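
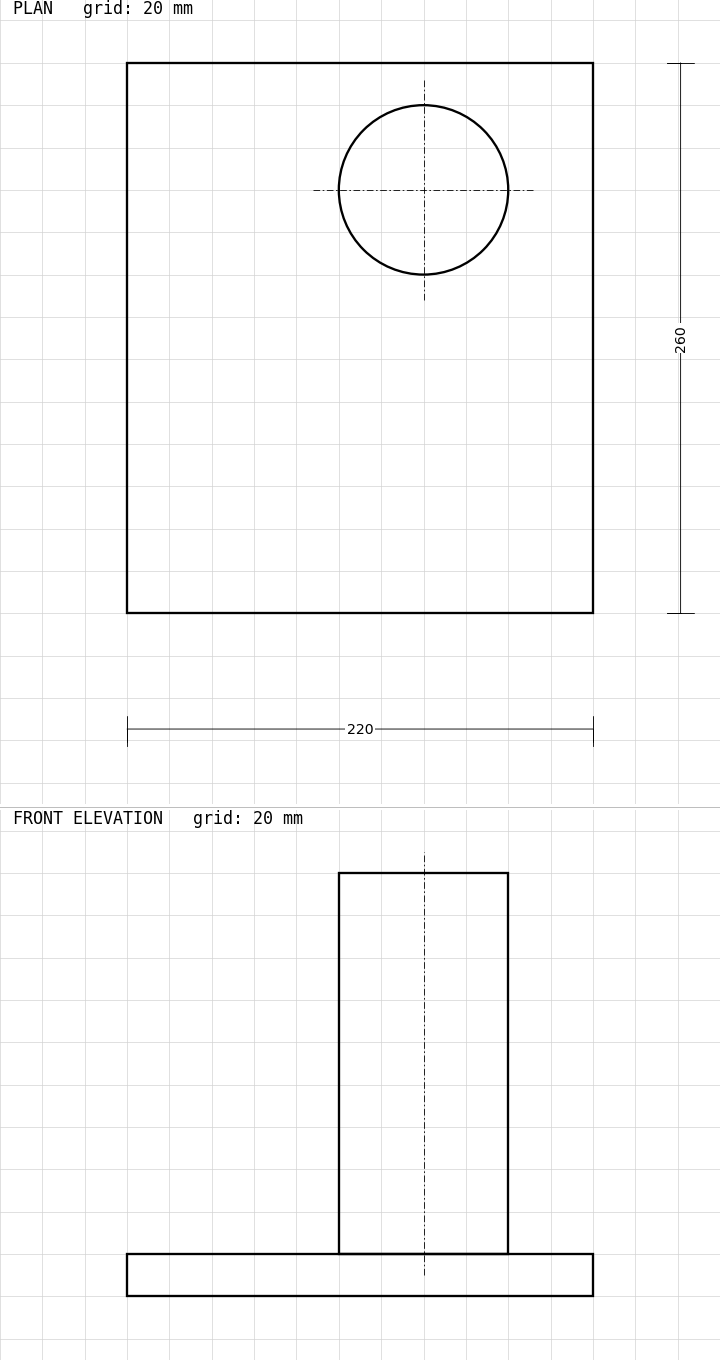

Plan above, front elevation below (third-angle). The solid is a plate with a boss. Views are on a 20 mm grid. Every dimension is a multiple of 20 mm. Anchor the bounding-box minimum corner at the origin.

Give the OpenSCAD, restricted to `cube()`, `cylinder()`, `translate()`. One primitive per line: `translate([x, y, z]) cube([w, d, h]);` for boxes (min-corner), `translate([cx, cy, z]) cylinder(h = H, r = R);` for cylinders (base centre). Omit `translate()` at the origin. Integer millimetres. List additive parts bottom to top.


cube([220, 260, 20]);
translate([140, 200, 20]) cylinder(h = 180, r = 40);


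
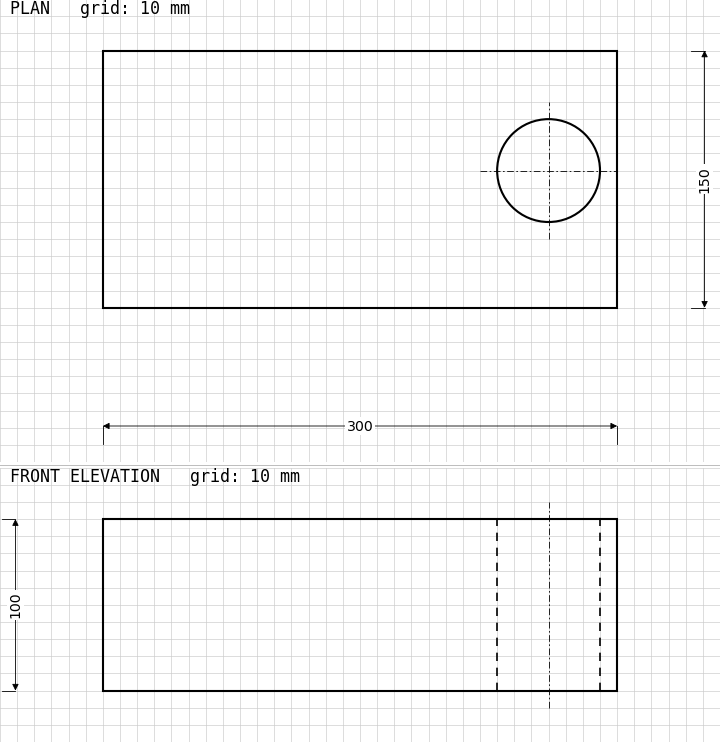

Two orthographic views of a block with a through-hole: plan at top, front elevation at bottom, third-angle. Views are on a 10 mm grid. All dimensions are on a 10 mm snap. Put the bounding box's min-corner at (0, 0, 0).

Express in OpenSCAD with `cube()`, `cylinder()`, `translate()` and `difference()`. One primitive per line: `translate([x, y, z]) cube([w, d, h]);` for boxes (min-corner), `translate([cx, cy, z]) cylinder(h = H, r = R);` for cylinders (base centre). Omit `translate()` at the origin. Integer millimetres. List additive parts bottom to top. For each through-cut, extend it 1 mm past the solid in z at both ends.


difference() {
  cube([300, 150, 100]);
  translate([260, 80, -1]) cylinder(h = 102, r = 30);
}


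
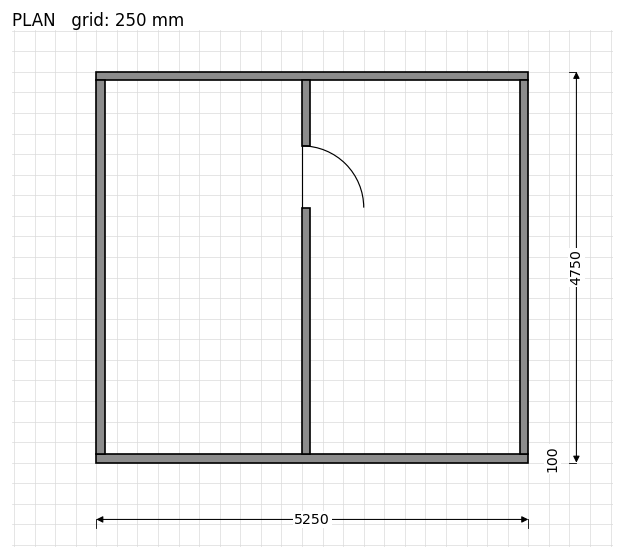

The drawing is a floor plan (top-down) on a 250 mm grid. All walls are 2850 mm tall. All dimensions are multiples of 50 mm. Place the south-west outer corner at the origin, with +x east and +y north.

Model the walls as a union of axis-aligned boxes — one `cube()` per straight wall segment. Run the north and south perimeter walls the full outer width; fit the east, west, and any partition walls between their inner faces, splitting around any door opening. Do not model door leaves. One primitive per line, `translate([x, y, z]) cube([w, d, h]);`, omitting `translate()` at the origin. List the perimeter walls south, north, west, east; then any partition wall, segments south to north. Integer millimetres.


cube([5250, 100, 2850]);
translate([0, 4650, 0]) cube([5250, 100, 2850]);
translate([0, 100, 0]) cube([100, 4550, 2850]);
translate([5150, 100, 0]) cube([100, 4550, 2850]);
translate([2500, 100, 0]) cube([100, 3000, 2850]);
translate([2500, 3850, 0]) cube([100, 800, 2850]);


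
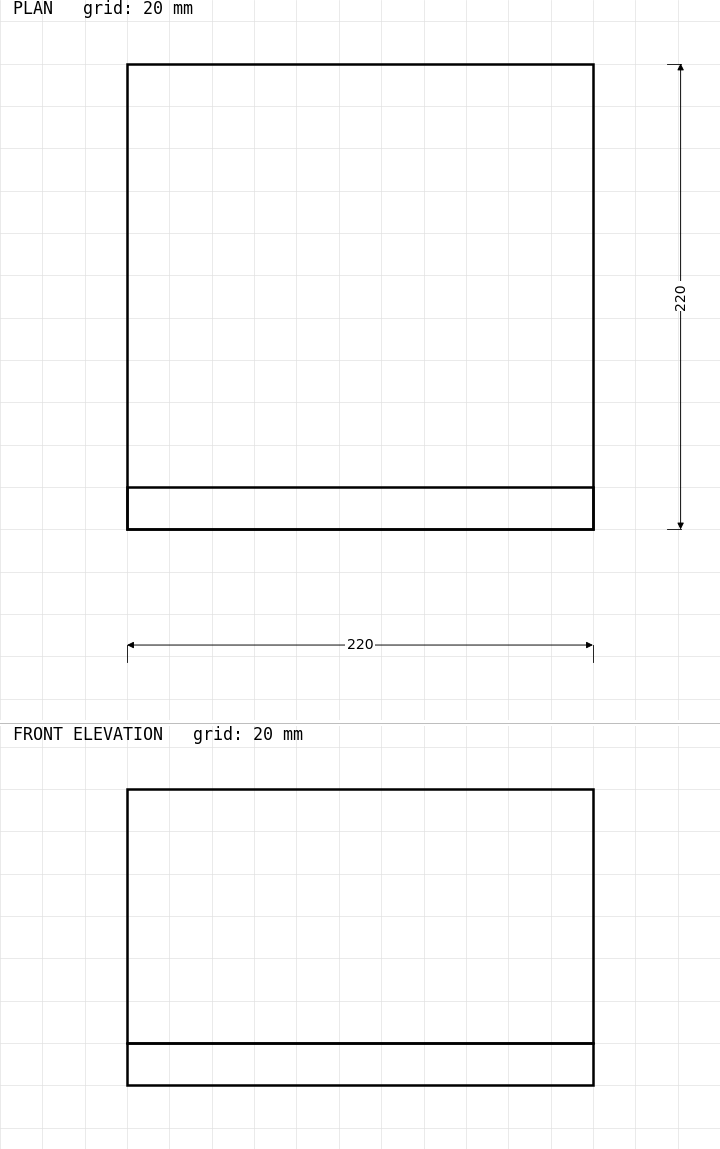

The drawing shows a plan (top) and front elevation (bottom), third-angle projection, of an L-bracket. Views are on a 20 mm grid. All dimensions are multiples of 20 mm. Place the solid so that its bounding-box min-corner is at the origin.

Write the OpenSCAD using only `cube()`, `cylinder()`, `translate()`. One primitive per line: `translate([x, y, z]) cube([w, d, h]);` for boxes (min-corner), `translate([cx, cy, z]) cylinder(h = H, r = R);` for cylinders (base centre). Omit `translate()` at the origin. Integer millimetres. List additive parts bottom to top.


cube([220, 220, 20]);
translate([0, 0, 20]) cube([220, 20, 120]);


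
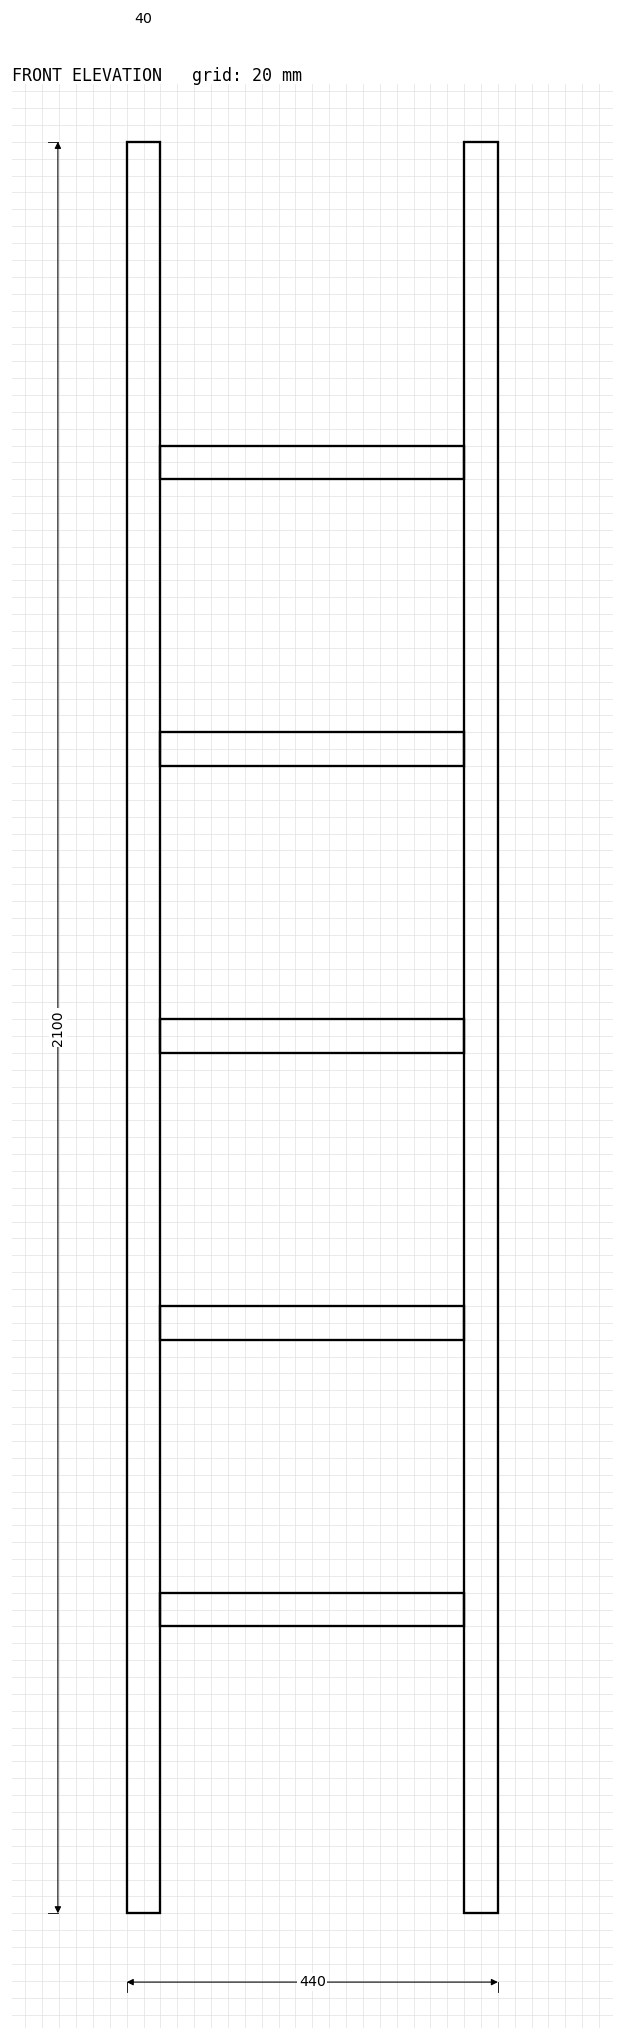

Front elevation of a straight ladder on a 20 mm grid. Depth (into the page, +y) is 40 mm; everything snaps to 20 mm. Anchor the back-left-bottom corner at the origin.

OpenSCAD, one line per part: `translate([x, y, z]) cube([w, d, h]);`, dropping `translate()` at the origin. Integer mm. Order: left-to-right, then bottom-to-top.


cube([40, 40, 2100]);
translate([40, 0, 340]) cube([360, 40, 40]);
translate([40, 0, 680]) cube([360, 40, 40]);
translate([40, 0, 1020]) cube([360, 40, 40]);
translate([40, 0, 1360]) cube([360, 40, 40]);
translate([40, 0, 1700]) cube([360, 40, 40]);
translate([400, 0, 0]) cube([40, 40, 2100]);


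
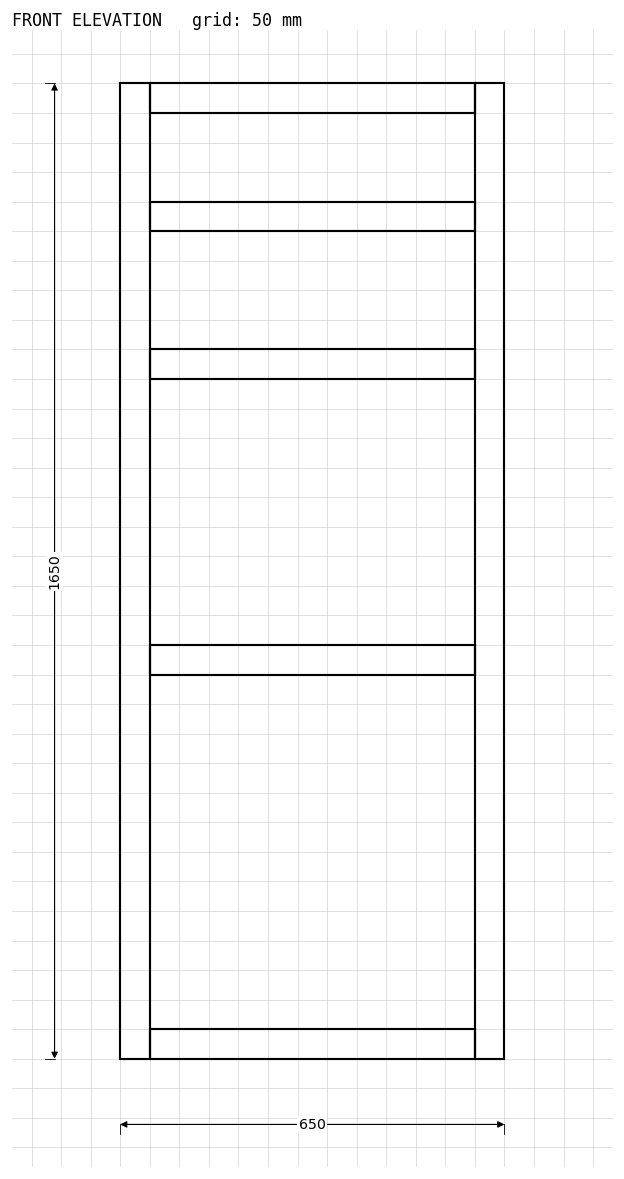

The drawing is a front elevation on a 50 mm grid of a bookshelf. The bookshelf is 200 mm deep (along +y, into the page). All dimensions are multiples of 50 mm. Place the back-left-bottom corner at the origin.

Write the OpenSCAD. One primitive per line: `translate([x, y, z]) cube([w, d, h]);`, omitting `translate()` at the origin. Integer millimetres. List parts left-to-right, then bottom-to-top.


cube([50, 200, 1650]);
translate([50, 0, 0]) cube([550, 200, 50]);
translate([50, 0, 650]) cube([550, 200, 50]);
translate([50, 0, 1150]) cube([550, 200, 50]);
translate([50, 0, 1400]) cube([550, 200, 50]);
translate([50, 0, 1600]) cube([550, 200, 50]);
translate([600, 0, 0]) cube([50, 200, 1650]);


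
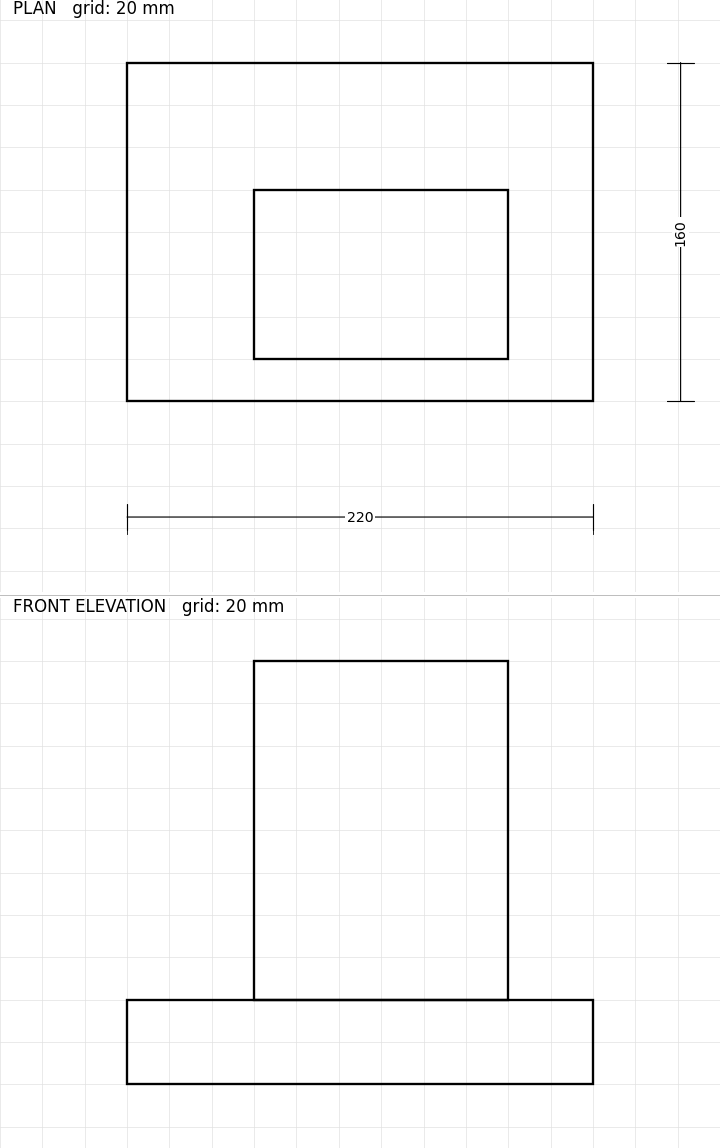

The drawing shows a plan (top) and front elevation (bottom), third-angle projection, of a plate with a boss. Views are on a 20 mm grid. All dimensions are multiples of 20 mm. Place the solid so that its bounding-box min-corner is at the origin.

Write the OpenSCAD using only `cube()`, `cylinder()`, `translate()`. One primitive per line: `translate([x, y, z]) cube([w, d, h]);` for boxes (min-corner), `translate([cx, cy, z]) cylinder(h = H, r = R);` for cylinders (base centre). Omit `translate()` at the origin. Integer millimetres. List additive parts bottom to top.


cube([220, 160, 40]);
translate([60, 20, 40]) cube([120, 80, 160]);


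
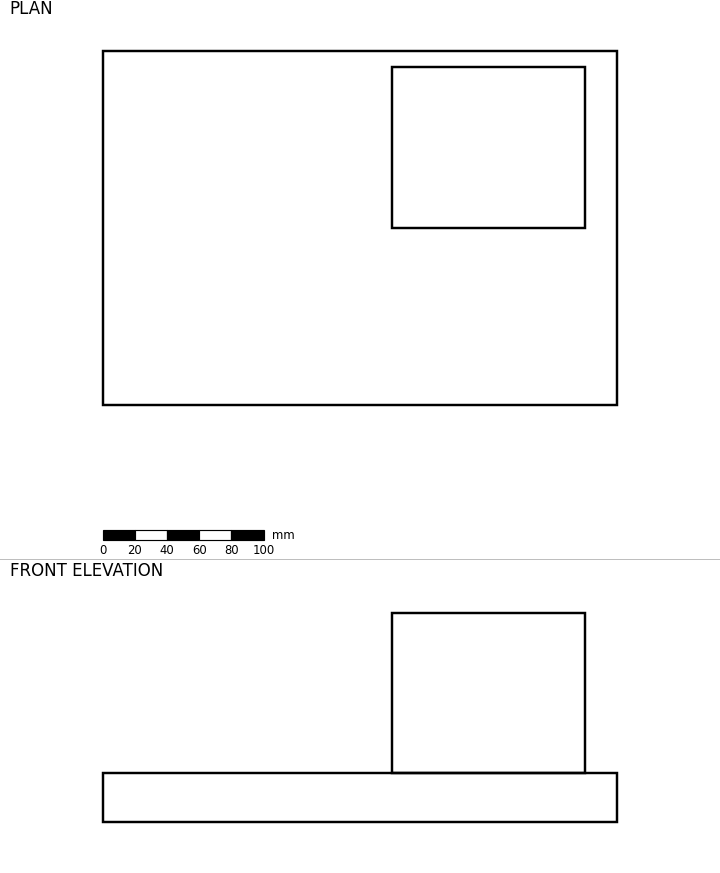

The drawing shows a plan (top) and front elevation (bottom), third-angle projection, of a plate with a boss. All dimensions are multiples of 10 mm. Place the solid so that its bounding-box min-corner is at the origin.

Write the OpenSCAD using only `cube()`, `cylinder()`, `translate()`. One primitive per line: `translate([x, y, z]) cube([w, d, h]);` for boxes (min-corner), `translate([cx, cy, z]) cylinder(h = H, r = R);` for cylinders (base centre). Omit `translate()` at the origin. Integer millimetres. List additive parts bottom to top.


cube([320, 220, 30]);
translate([180, 110, 30]) cube([120, 100, 100]);


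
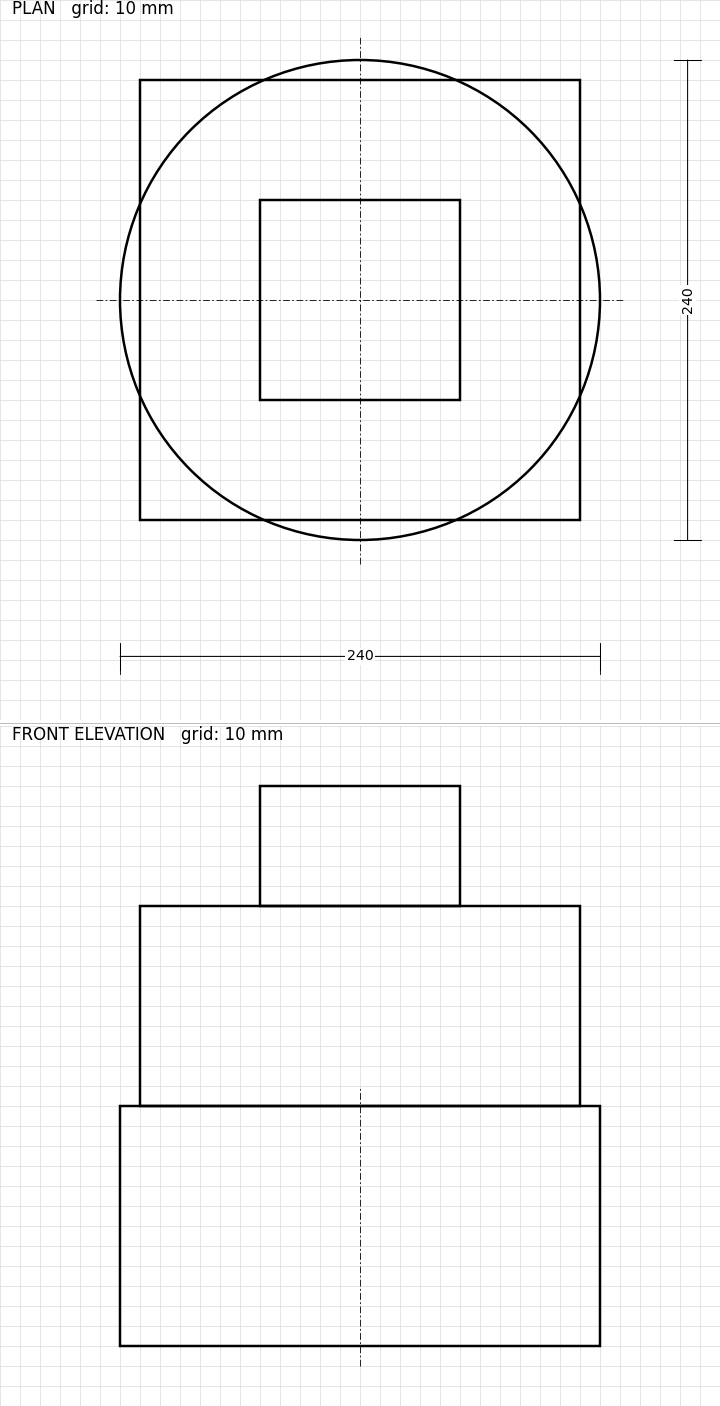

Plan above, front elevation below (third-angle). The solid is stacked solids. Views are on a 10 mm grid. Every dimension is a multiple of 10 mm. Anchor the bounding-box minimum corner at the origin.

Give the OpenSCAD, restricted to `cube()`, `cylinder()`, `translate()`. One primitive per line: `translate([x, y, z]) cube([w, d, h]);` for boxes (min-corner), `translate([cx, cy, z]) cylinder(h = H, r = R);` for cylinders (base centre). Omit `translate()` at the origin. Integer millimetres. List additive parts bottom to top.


translate([120, 120, 0]) cylinder(h = 120, r = 120);
translate([10, 10, 120]) cube([220, 220, 100]);
translate([70, 70, 220]) cube([100, 100, 60]);


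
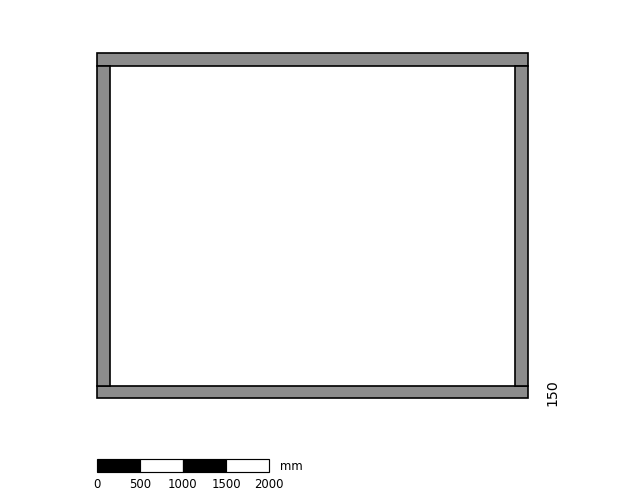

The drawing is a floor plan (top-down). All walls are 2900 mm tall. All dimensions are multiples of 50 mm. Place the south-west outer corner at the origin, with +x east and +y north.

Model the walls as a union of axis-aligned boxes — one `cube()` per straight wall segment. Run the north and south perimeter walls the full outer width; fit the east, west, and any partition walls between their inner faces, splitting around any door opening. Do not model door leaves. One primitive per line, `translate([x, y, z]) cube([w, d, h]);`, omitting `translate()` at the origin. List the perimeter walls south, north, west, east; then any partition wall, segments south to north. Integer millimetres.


cube([5000, 150, 2900]);
translate([0, 3850, 0]) cube([5000, 150, 2900]);
translate([0, 150, 0]) cube([150, 3700, 2900]);
translate([4850, 150, 0]) cube([150, 3700, 2900]);


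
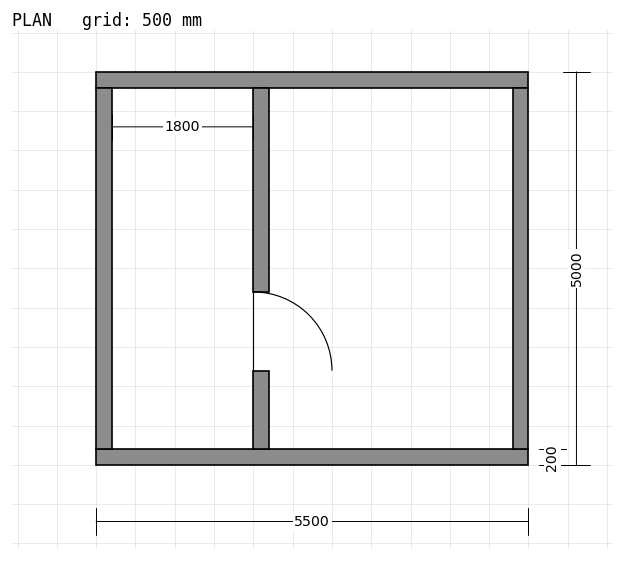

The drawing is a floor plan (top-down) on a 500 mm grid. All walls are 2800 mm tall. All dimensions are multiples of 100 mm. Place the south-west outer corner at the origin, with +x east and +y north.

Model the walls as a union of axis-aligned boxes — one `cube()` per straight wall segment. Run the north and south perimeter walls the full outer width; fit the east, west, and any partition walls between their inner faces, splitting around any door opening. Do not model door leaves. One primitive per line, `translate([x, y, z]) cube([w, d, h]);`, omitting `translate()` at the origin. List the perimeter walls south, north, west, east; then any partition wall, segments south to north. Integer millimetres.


cube([5500, 200, 2800]);
translate([0, 4800, 0]) cube([5500, 200, 2800]);
translate([0, 200, 0]) cube([200, 4600, 2800]);
translate([5300, 200, 0]) cube([200, 4600, 2800]);
translate([2000, 200, 0]) cube([200, 1000, 2800]);
translate([2000, 2200, 0]) cube([200, 2600, 2800]);


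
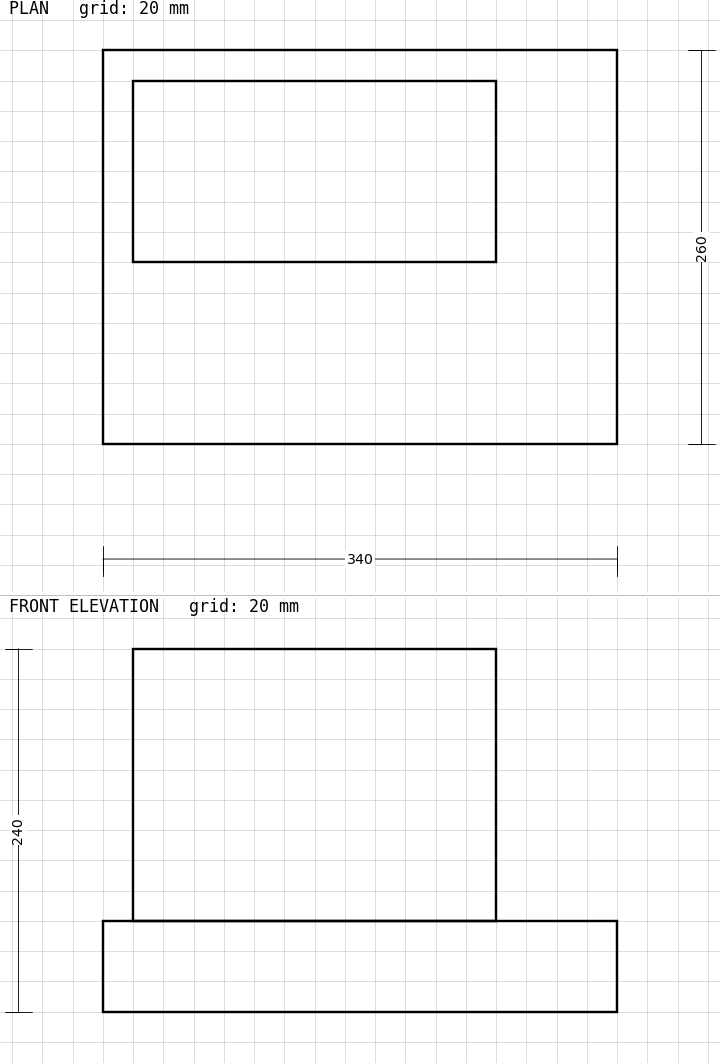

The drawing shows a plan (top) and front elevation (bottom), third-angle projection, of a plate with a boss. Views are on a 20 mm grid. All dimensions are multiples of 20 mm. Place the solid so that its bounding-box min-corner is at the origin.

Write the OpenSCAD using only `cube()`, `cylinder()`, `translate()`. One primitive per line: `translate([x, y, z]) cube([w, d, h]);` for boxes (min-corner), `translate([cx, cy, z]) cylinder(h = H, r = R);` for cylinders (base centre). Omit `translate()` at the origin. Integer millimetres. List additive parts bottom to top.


cube([340, 260, 60]);
translate([20, 120, 60]) cube([240, 120, 180]);


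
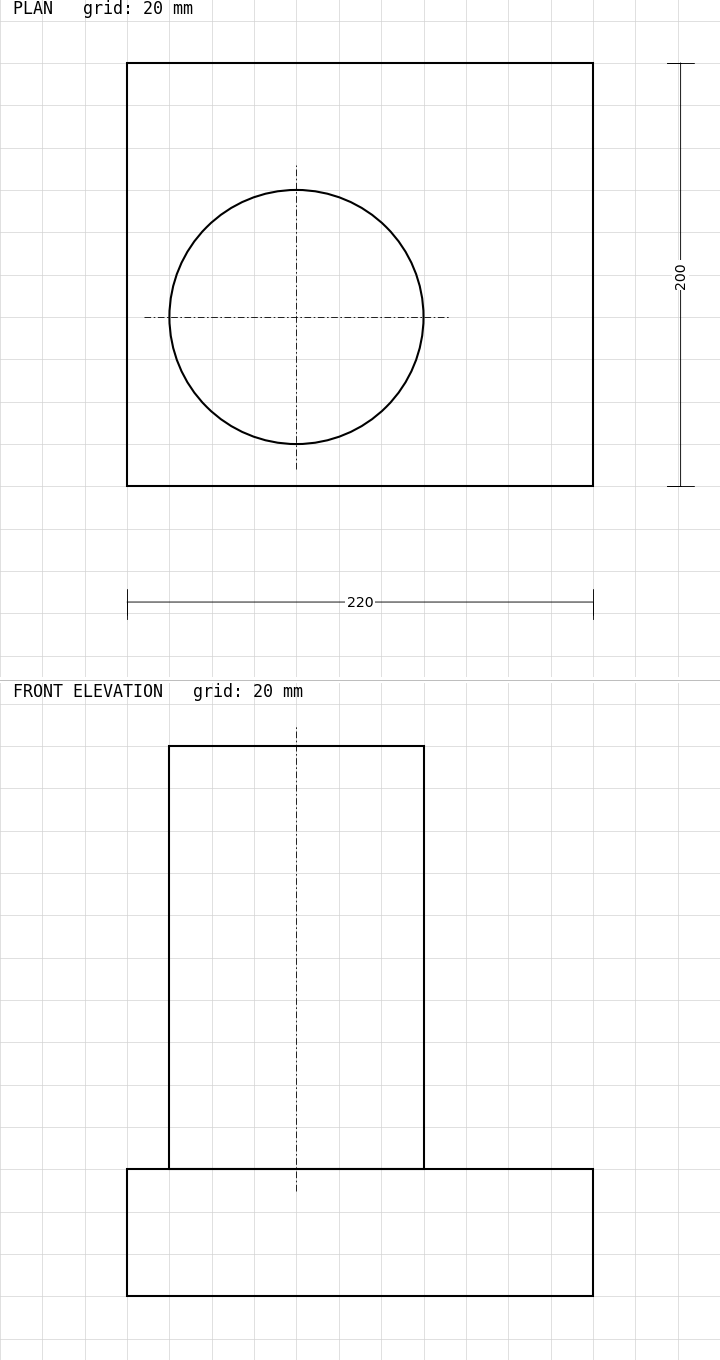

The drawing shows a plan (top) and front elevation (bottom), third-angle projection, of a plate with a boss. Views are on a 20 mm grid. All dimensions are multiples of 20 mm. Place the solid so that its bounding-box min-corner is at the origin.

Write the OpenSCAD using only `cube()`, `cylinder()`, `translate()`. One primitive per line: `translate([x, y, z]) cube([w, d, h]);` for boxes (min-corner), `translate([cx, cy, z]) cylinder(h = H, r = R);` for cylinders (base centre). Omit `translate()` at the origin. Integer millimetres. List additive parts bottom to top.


cube([220, 200, 60]);
translate([80, 80, 60]) cylinder(h = 200, r = 60);


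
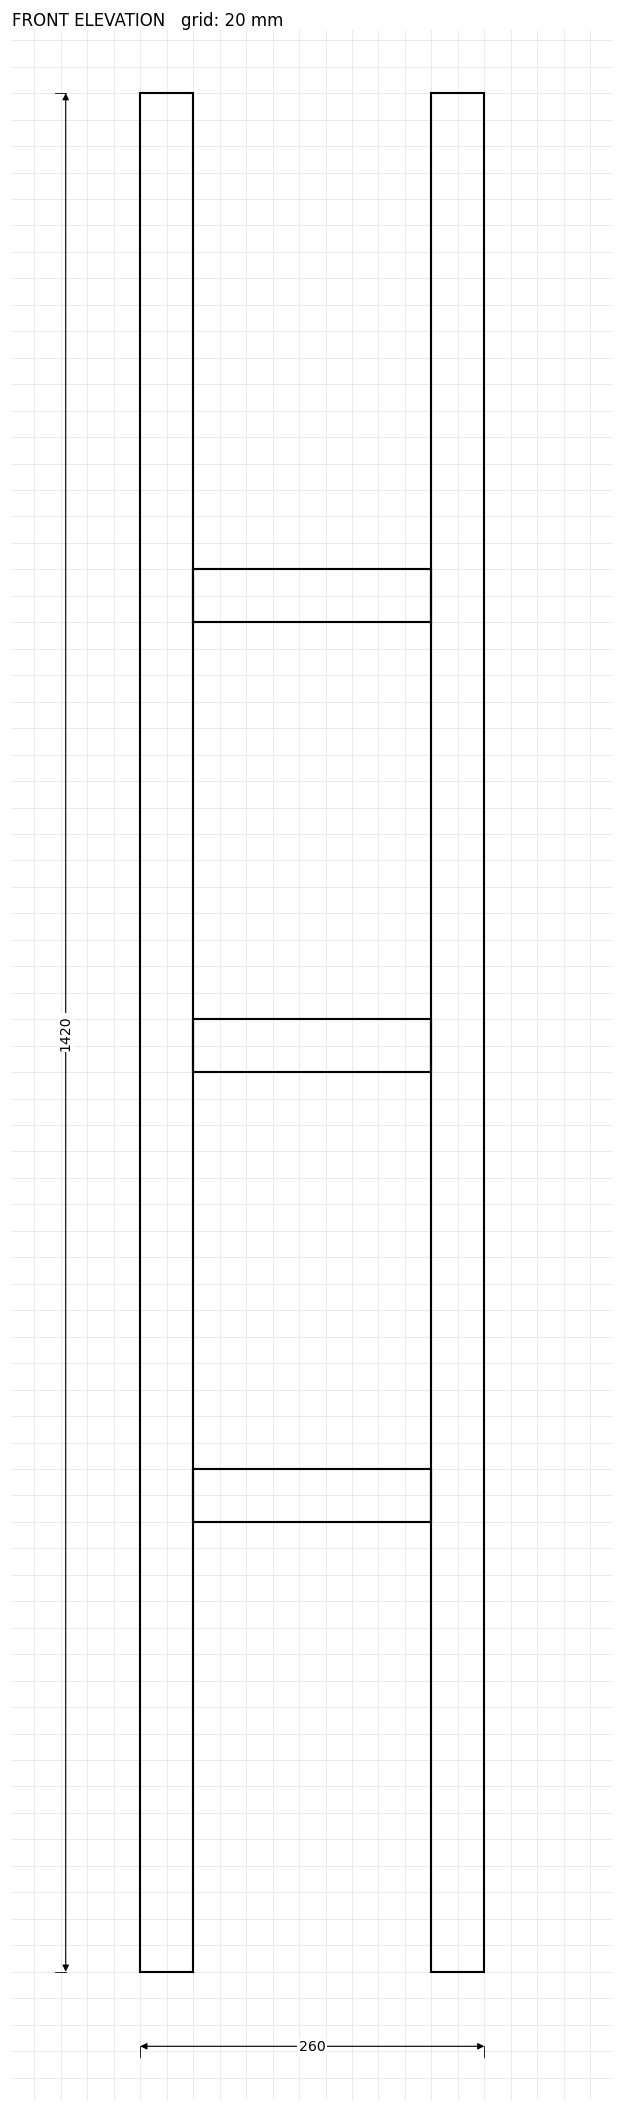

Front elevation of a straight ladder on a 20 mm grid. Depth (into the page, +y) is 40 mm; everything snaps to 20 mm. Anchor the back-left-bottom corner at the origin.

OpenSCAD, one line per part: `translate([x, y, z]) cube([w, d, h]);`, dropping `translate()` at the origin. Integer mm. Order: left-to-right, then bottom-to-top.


cube([40, 40, 1420]);
translate([40, 0, 340]) cube([180, 40, 40]);
translate([40, 0, 680]) cube([180, 40, 40]);
translate([40, 0, 1020]) cube([180, 40, 40]);
translate([220, 0, 0]) cube([40, 40, 1420]);


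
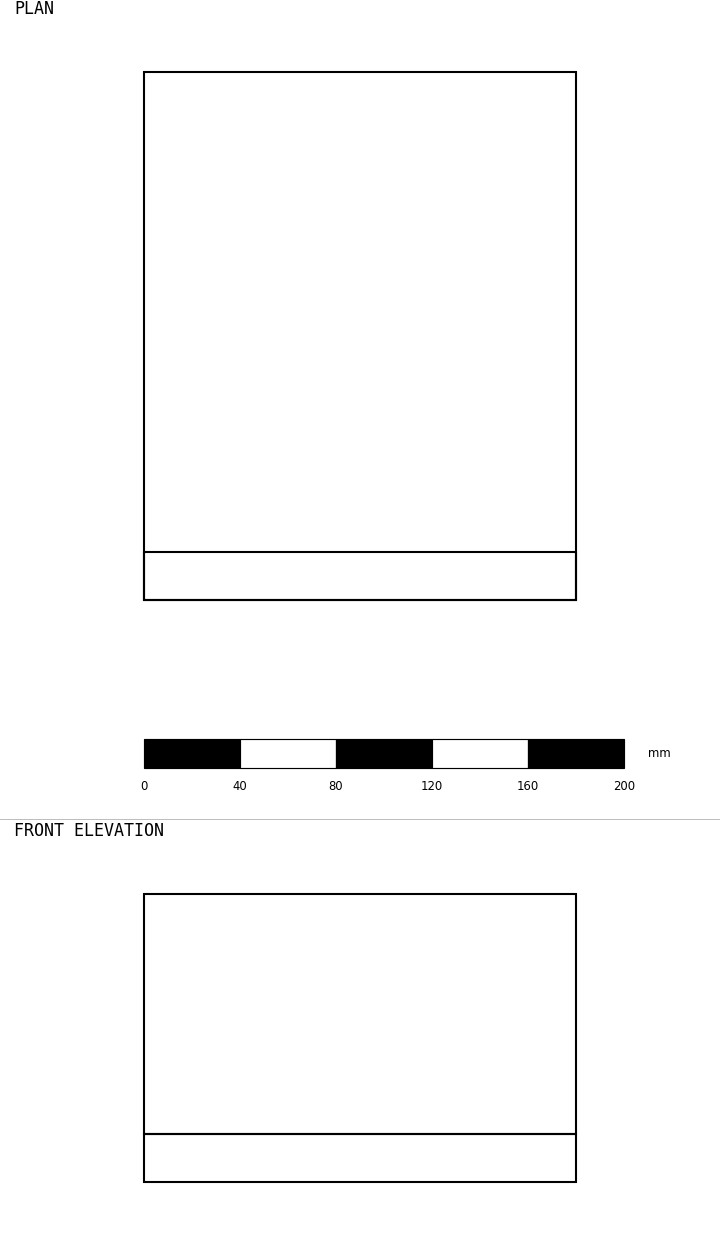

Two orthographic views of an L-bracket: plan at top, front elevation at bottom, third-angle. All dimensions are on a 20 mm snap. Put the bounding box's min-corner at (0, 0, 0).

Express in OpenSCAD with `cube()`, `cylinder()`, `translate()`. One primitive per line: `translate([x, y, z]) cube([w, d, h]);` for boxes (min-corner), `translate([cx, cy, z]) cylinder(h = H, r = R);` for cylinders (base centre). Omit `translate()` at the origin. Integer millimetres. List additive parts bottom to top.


cube([180, 220, 20]);
translate([0, 0, 20]) cube([180, 20, 100]);


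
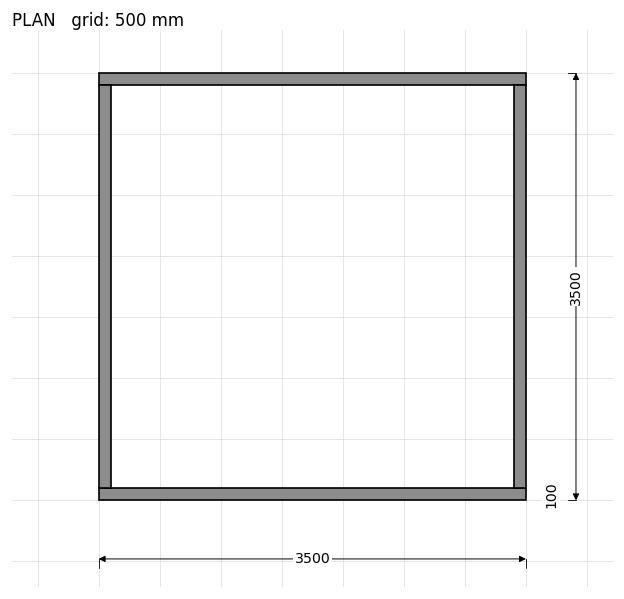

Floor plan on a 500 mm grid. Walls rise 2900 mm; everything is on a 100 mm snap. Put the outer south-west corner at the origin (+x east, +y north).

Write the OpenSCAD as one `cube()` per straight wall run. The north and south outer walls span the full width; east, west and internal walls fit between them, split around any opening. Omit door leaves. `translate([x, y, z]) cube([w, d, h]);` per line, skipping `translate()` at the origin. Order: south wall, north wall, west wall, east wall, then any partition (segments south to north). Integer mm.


cube([3500, 100, 2900]);
translate([0, 3400, 0]) cube([3500, 100, 2900]);
translate([0, 100, 0]) cube([100, 3300, 2900]);
translate([3400, 100, 0]) cube([100, 3300, 2900]);


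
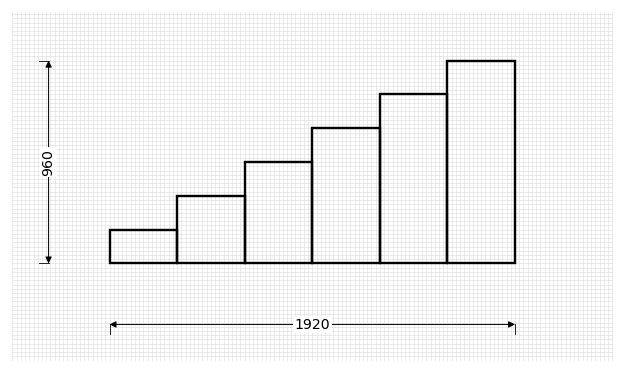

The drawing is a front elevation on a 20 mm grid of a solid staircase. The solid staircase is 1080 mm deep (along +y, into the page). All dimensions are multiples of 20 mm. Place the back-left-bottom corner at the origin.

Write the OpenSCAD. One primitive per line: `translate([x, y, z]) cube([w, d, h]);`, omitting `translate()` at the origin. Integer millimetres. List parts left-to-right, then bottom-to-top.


cube([320, 1080, 160]);
translate([320, 0, 0]) cube([320, 1080, 320]);
translate([640, 0, 0]) cube([320, 1080, 480]);
translate([960, 0, 0]) cube([320, 1080, 640]);
translate([1280, 0, 0]) cube([320, 1080, 800]);
translate([1600, 0, 0]) cube([320, 1080, 960]);


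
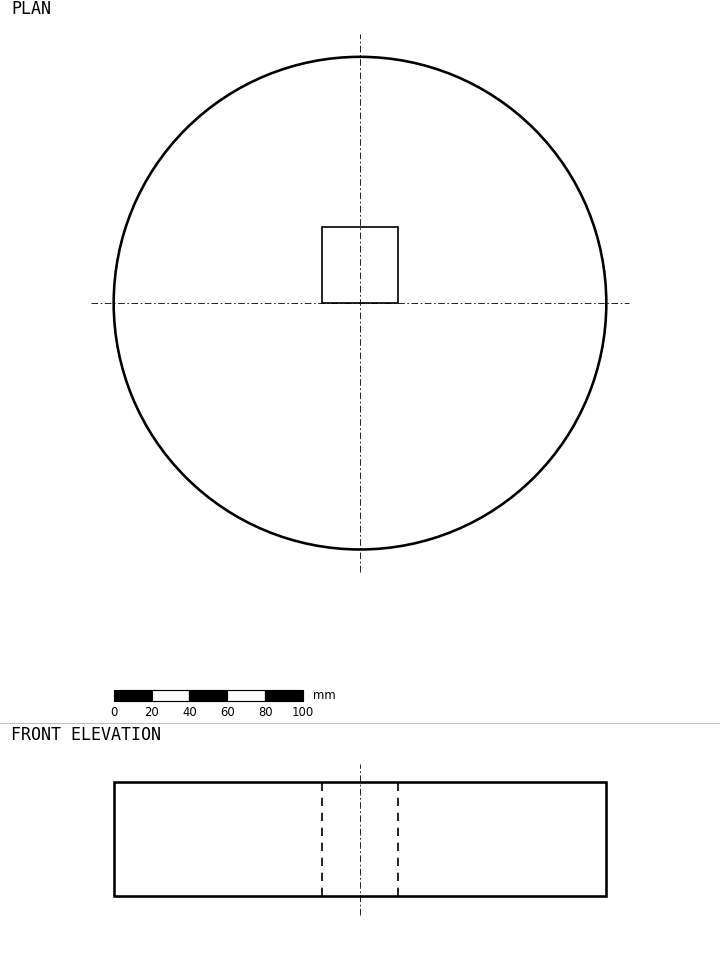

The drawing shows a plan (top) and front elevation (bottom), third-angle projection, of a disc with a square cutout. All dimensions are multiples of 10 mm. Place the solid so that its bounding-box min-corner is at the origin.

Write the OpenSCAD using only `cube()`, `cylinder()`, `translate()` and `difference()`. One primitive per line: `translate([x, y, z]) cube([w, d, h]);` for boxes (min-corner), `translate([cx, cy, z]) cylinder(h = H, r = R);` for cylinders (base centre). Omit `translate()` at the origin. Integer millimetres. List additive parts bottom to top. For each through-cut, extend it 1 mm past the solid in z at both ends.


difference() {
  translate([130, 130, 0]) cylinder(h = 60, r = 130);
  translate([110, 130, -1]) cube([40, 40, 62]);
}


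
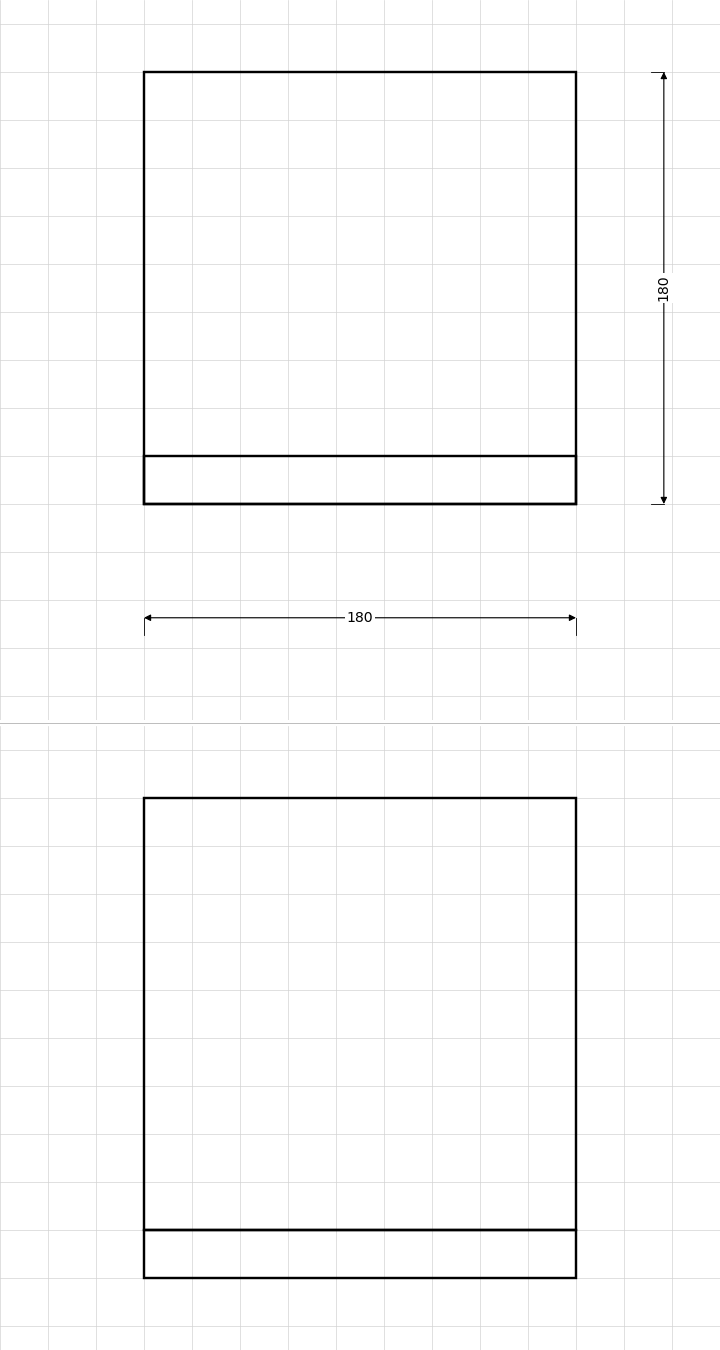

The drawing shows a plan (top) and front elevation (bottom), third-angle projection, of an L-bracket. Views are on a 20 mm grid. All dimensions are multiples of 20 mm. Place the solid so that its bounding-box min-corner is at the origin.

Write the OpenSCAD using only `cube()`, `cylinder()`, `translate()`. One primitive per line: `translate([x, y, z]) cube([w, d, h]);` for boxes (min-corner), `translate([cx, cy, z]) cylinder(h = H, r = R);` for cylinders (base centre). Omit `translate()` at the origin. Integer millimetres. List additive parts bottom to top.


cube([180, 180, 20]);
translate([0, 0, 20]) cube([180, 20, 180]);


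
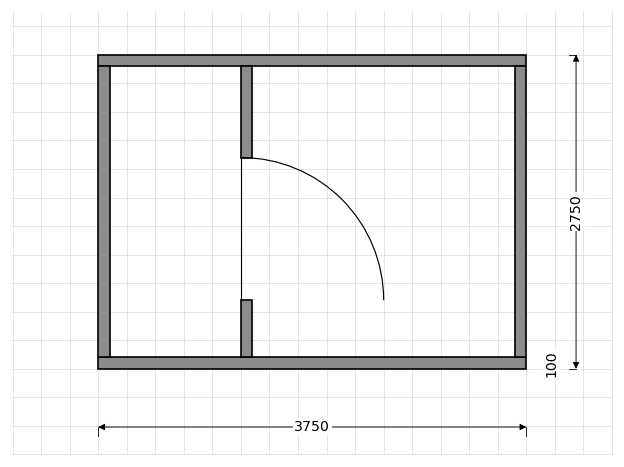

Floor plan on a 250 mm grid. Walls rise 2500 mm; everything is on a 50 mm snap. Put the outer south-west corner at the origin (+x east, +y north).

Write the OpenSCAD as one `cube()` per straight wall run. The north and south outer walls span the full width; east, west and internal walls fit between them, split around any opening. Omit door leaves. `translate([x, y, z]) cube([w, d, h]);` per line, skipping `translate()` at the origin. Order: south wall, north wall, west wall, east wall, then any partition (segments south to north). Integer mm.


cube([3750, 100, 2500]);
translate([0, 2650, 0]) cube([3750, 100, 2500]);
translate([0, 100, 0]) cube([100, 2550, 2500]);
translate([3650, 100, 0]) cube([100, 2550, 2500]);
translate([1250, 100, 0]) cube([100, 500, 2500]);
translate([1250, 1850, 0]) cube([100, 800, 2500]);


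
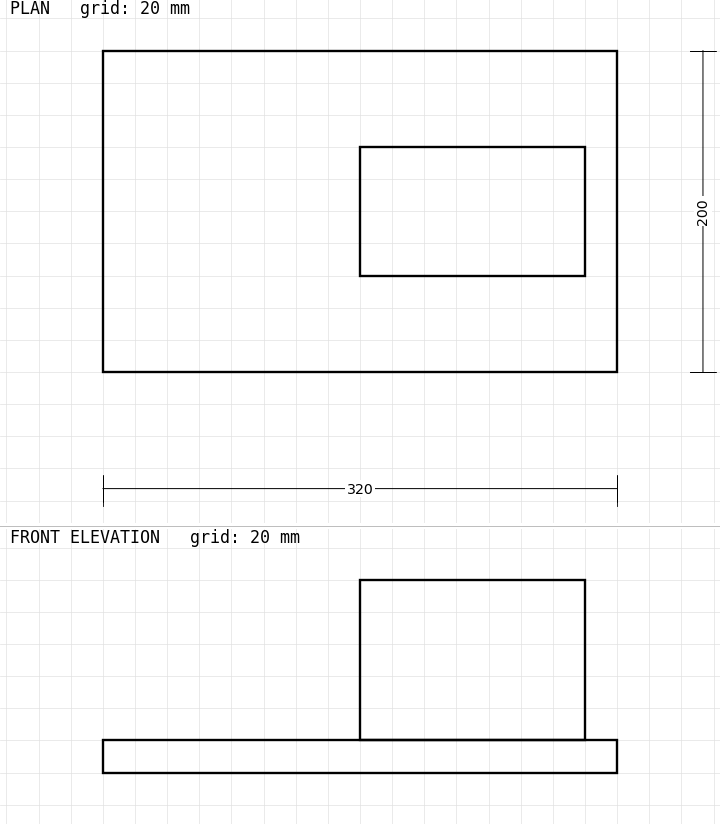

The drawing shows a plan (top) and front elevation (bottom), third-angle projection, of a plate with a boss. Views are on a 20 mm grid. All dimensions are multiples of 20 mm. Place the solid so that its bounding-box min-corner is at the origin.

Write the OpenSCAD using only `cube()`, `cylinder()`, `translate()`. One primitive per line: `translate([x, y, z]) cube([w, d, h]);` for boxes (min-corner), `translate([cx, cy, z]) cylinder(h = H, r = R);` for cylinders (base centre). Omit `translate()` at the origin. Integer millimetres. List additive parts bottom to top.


cube([320, 200, 20]);
translate([160, 60, 20]) cube([140, 80, 100]);


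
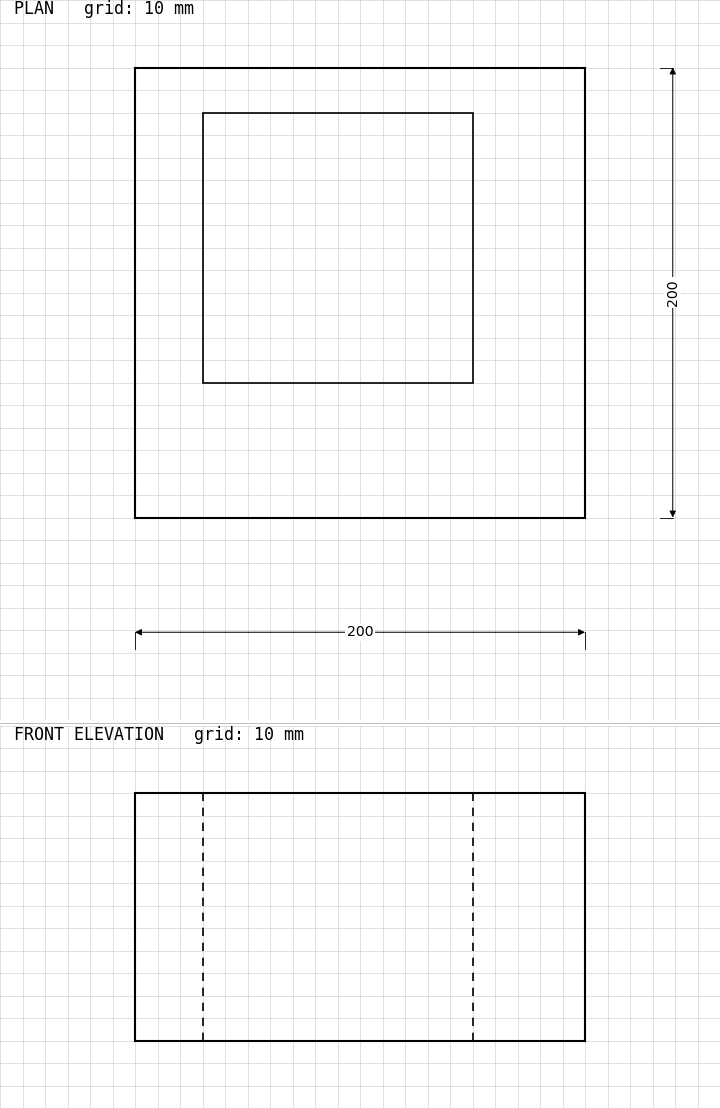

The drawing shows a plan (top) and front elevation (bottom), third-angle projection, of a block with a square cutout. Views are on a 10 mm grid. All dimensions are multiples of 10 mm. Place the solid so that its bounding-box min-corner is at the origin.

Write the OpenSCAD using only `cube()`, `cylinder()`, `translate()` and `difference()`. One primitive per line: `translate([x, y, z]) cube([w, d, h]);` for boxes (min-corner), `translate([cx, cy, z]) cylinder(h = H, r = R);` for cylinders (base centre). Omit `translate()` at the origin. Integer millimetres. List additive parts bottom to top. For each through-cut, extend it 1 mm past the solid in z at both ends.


difference() {
  cube([200, 200, 110]);
  translate([30, 60, -1]) cube([120, 120, 112]);
}


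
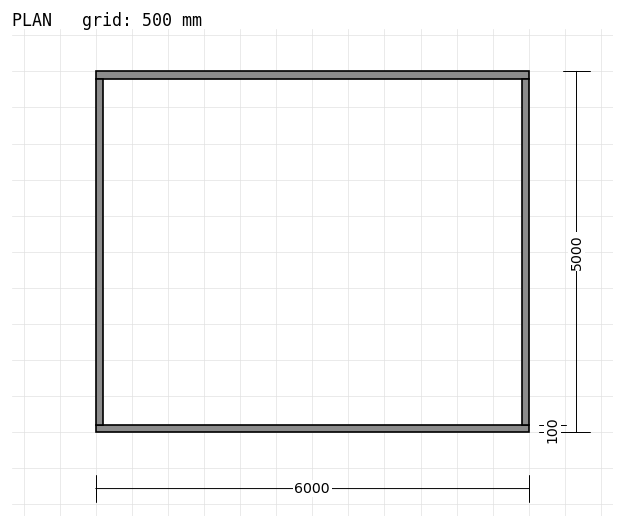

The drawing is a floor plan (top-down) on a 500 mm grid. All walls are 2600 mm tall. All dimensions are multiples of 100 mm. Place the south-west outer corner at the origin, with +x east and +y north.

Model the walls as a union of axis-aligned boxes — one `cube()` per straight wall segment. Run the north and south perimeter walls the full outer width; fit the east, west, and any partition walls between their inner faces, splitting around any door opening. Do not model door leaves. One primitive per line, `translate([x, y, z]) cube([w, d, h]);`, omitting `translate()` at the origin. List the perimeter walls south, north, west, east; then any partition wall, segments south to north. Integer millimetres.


cube([6000, 100, 2600]);
translate([0, 4900, 0]) cube([6000, 100, 2600]);
translate([0, 100, 0]) cube([100, 4800, 2600]);
translate([5900, 100, 0]) cube([100, 4800, 2600]);


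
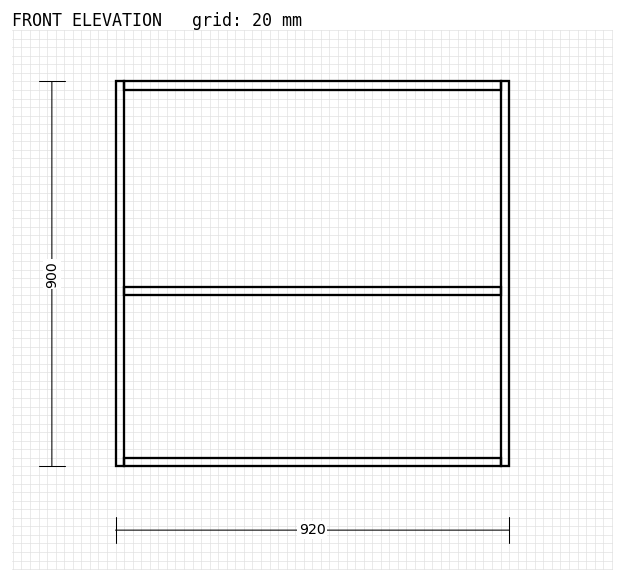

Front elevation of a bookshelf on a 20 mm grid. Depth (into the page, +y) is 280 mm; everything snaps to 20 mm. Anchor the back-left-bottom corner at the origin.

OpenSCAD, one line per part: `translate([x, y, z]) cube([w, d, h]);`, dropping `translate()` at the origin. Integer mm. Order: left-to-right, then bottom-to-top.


cube([20, 280, 900]);
translate([20, 0, 0]) cube([880, 280, 20]);
translate([20, 0, 400]) cube([880, 280, 20]);
translate([20, 0, 880]) cube([880, 280, 20]);
translate([900, 0, 0]) cube([20, 280, 900]);


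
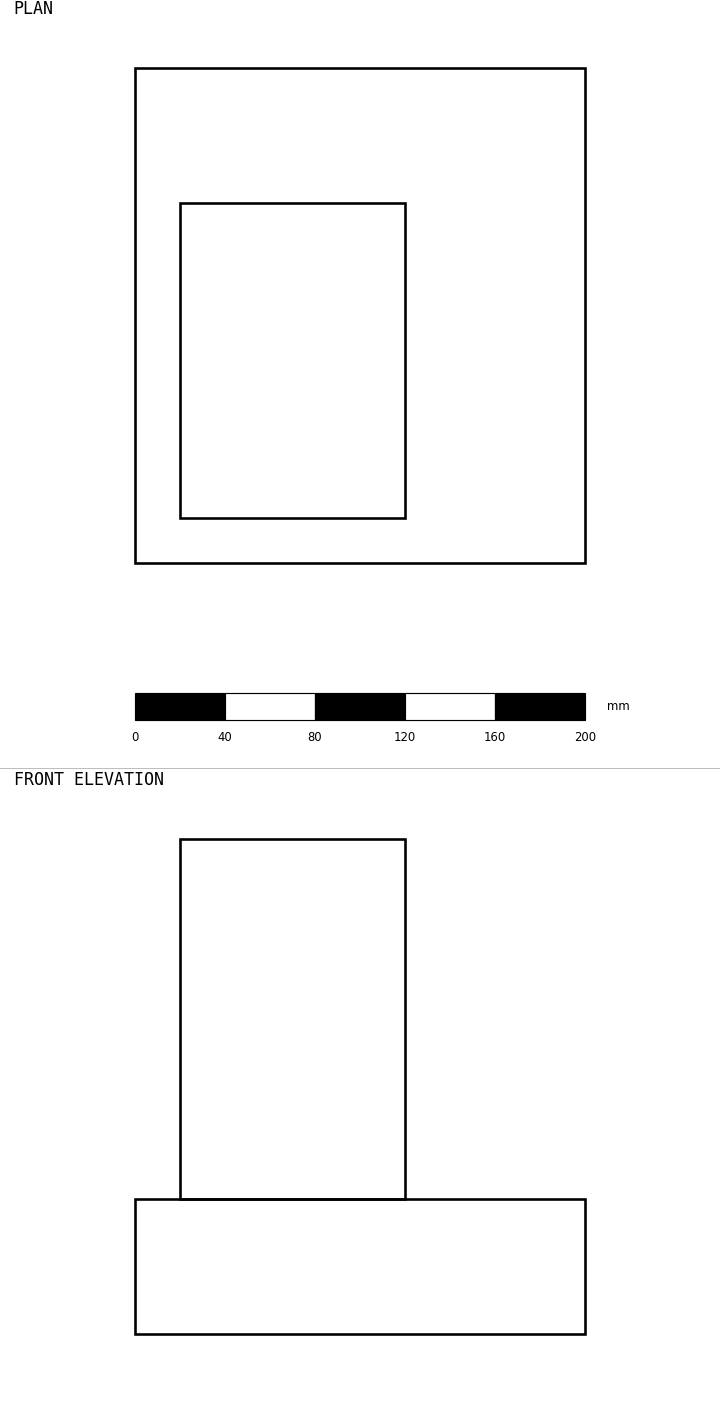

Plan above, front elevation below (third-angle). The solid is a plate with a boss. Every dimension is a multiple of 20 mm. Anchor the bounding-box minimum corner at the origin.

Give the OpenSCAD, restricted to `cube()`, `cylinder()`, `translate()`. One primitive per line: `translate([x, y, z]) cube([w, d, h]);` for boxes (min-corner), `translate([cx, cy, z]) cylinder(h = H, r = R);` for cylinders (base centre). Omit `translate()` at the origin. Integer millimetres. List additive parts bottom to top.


cube([200, 220, 60]);
translate([20, 20, 60]) cube([100, 140, 160]);


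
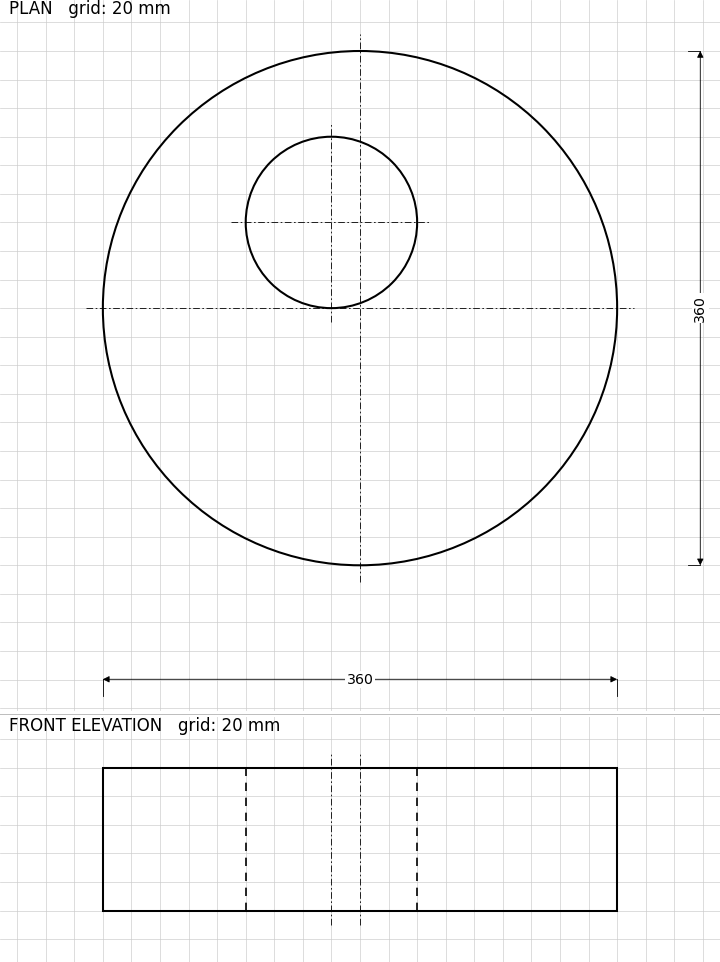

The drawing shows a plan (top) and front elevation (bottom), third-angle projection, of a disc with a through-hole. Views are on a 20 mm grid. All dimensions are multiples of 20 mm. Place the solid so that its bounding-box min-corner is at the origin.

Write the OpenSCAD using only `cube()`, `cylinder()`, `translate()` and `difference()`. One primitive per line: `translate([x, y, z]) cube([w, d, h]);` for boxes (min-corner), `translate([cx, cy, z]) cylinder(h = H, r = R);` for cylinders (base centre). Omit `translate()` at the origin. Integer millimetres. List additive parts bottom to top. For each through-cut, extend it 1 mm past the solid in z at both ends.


difference() {
  translate([180, 180, 0]) cylinder(h = 100, r = 180);
  translate([160, 240, -1]) cylinder(h = 102, r = 60);
}


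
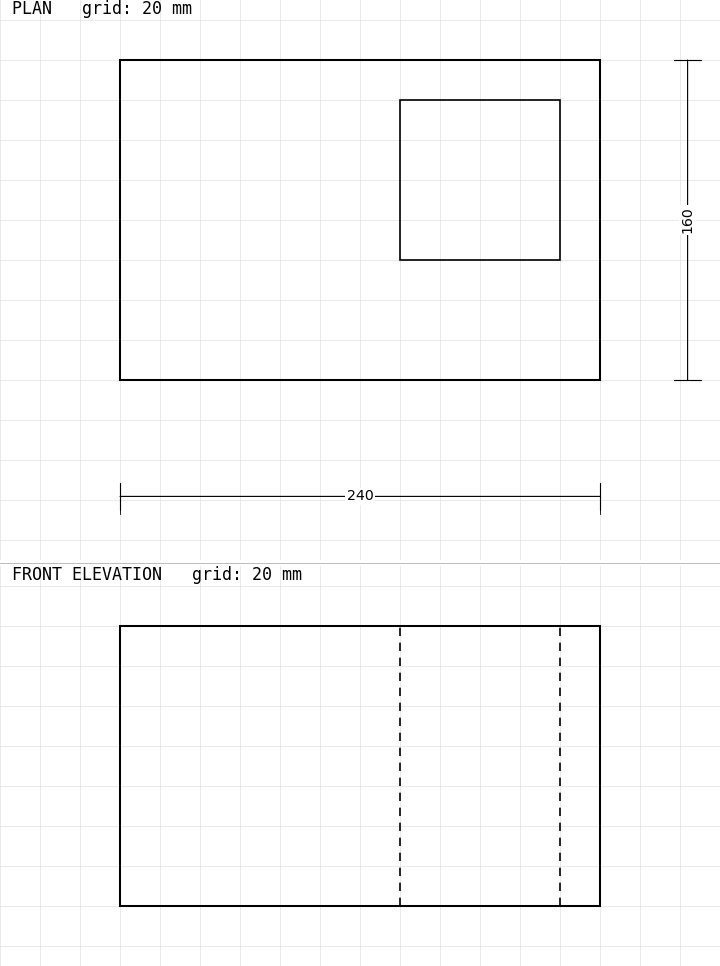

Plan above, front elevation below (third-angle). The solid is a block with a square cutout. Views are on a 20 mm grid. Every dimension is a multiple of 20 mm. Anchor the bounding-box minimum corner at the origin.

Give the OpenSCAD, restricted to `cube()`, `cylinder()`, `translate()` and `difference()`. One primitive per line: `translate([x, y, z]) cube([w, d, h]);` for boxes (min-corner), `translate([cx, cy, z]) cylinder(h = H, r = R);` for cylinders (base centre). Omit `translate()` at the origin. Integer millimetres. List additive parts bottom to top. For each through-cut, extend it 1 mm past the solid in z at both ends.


difference() {
  cube([240, 160, 140]);
  translate([140, 60, -1]) cube([80, 80, 142]);
}


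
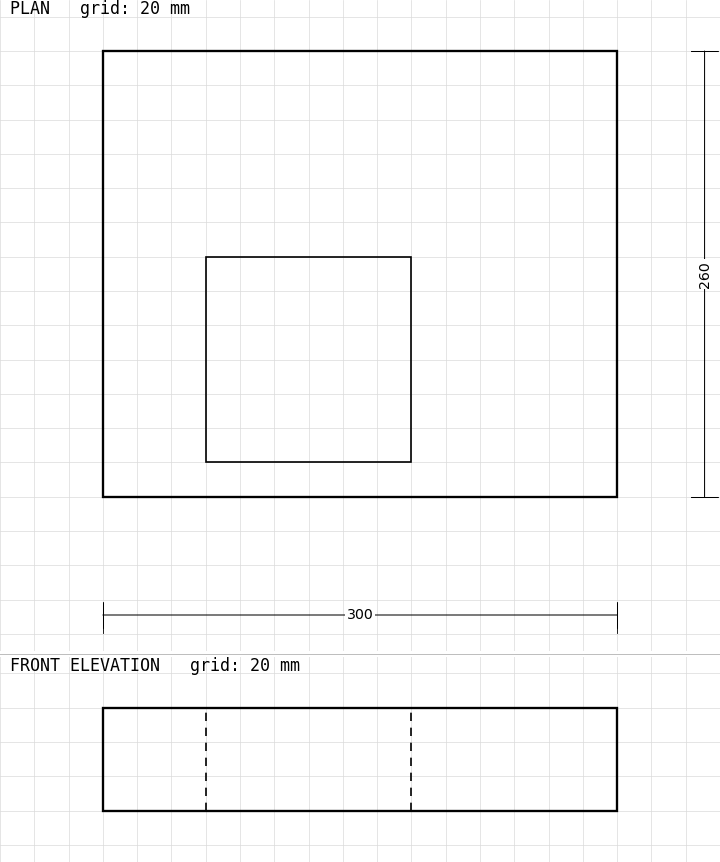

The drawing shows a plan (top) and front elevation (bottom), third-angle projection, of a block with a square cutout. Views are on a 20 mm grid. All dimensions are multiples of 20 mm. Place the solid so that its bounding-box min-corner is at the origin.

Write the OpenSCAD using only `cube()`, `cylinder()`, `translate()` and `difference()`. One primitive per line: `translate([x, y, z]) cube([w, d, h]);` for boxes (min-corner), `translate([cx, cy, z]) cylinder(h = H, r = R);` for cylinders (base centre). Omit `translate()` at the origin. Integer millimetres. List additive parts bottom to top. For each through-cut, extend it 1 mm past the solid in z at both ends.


difference() {
  cube([300, 260, 60]);
  translate([60, 20, -1]) cube([120, 120, 62]);
}


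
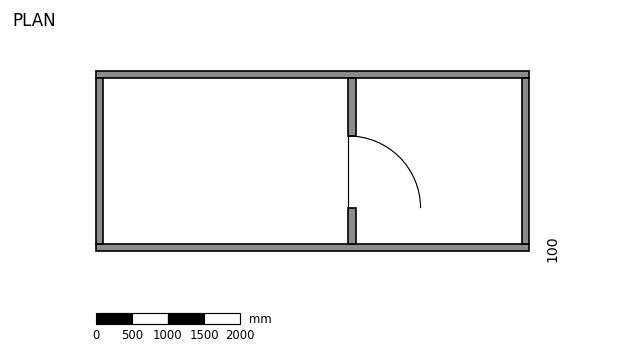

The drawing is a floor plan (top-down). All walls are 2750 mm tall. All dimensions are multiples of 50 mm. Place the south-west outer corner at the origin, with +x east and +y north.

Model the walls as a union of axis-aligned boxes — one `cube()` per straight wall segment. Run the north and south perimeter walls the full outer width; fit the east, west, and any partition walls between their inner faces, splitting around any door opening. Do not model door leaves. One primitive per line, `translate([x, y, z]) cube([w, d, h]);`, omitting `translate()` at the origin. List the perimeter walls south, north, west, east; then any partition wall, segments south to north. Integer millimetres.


cube([6000, 100, 2750]);
translate([0, 2400, 0]) cube([6000, 100, 2750]);
translate([0, 100, 0]) cube([100, 2300, 2750]);
translate([5900, 100, 0]) cube([100, 2300, 2750]);
translate([3500, 100, 0]) cube([100, 500, 2750]);
translate([3500, 1600, 0]) cube([100, 800, 2750]);


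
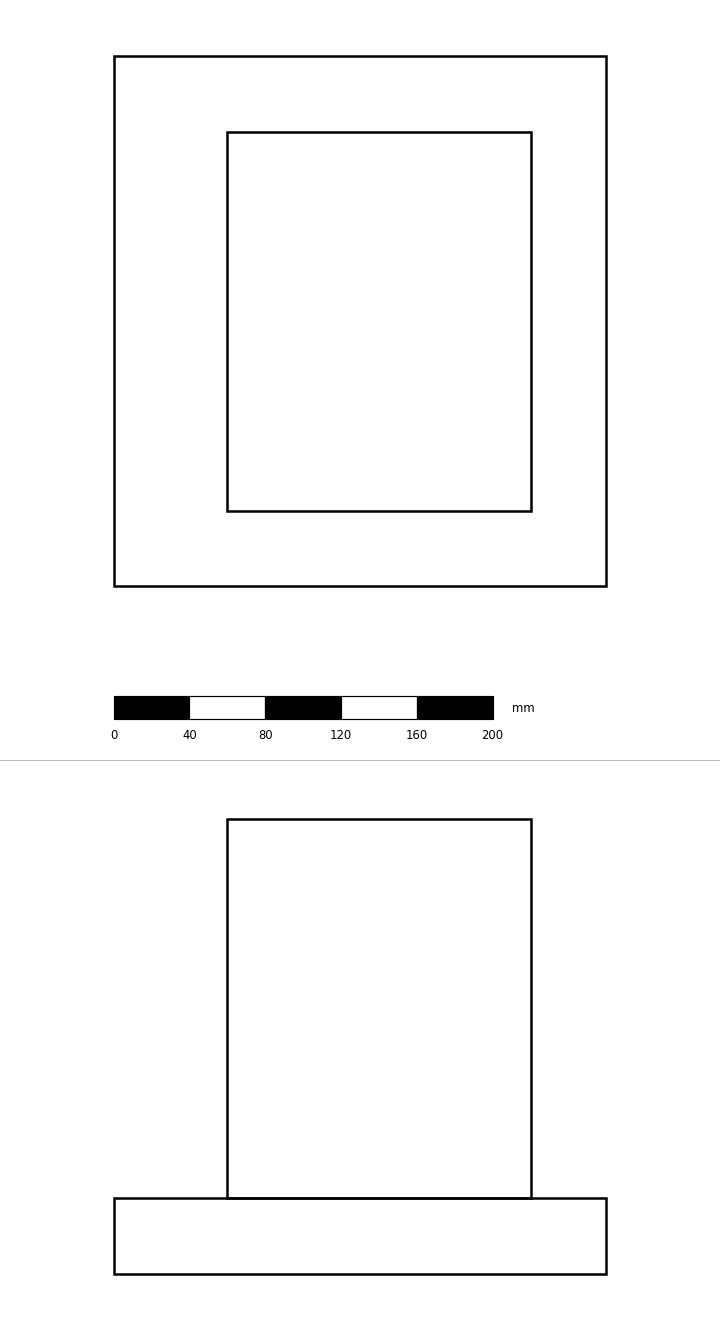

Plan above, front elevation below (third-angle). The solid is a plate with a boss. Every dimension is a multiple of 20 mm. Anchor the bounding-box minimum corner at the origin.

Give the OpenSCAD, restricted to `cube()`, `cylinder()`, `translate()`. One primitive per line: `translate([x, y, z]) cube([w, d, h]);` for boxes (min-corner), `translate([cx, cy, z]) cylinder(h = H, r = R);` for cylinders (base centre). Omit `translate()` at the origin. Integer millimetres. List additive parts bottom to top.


cube([260, 280, 40]);
translate([60, 40, 40]) cube([160, 200, 200]);


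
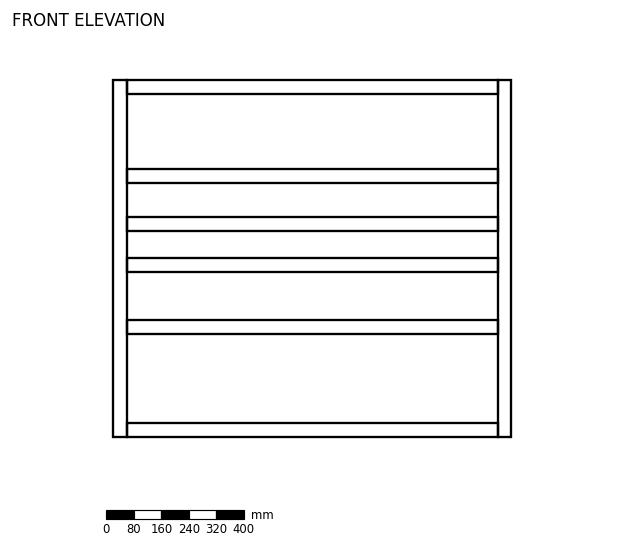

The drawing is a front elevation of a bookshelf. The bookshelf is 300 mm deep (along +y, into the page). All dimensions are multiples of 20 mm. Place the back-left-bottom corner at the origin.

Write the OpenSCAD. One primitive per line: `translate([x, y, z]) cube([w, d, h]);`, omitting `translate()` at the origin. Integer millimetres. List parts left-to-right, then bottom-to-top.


cube([40, 300, 1040]);
translate([40, 0, 0]) cube([1080, 300, 40]);
translate([40, 0, 300]) cube([1080, 300, 40]);
translate([40, 0, 480]) cube([1080, 300, 40]);
translate([40, 0, 600]) cube([1080, 300, 40]);
translate([40, 0, 740]) cube([1080, 300, 40]);
translate([40, 0, 1000]) cube([1080, 300, 40]);
translate([1120, 0, 0]) cube([40, 300, 1040]);


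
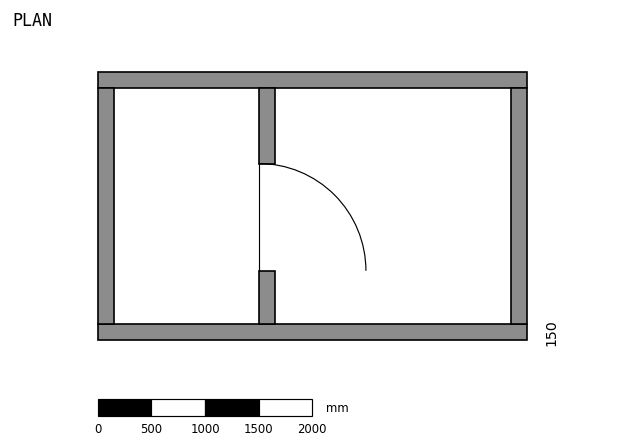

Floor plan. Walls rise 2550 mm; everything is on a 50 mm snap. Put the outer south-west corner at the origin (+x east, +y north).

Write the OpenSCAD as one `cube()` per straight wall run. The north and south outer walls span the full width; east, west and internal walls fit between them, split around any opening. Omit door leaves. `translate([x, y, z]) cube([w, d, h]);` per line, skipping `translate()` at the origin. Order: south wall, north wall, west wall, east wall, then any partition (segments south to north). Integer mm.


cube([4000, 150, 2550]);
translate([0, 2350, 0]) cube([4000, 150, 2550]);
translate([0, 150, 0]) cube([150, 2200, 2550]);
translate([3850, 150, 0]) cube([150, 2200, 2550]);
translate([1500, 150, 0]) cube([150, 500, 2550]);
translate([1500, 1650, 0]) cube([150, 700, 2550]);


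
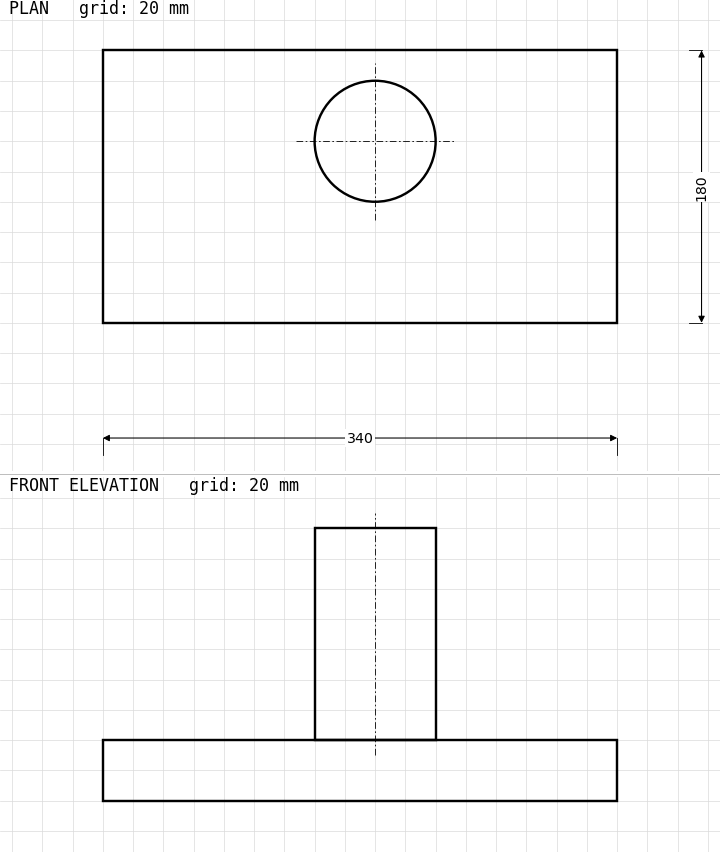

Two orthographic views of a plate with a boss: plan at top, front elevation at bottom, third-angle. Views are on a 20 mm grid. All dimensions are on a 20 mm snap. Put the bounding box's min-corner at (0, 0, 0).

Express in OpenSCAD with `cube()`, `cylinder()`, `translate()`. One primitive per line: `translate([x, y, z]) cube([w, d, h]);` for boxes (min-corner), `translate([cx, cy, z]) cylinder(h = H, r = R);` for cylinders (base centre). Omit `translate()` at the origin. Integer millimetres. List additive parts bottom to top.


cube([340, 180, 40]);
translate([180, 120, 40]) cylinder(h = 140, r = 40);


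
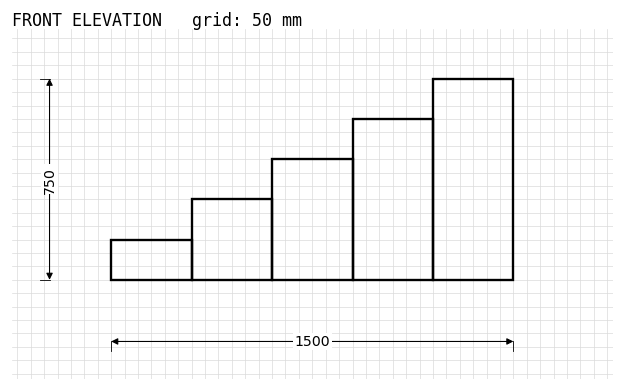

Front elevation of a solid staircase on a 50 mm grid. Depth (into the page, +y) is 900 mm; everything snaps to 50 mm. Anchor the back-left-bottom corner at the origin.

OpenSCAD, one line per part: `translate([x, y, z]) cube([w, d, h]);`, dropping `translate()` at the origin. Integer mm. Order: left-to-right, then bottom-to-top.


cube([300, 900, 150]);
translate([300, 0, 0]) cube([300, 900, 300]);
translate([600, 0, 0]) cube([300, 900, 450]);
translate([900, 0, 0]) cube([300, 900, 600]);
translate([1200, 0, 0]) cube([300, 900, 750]);


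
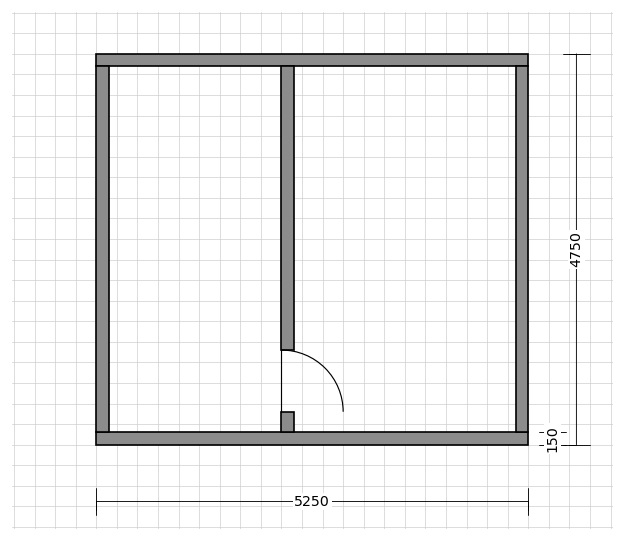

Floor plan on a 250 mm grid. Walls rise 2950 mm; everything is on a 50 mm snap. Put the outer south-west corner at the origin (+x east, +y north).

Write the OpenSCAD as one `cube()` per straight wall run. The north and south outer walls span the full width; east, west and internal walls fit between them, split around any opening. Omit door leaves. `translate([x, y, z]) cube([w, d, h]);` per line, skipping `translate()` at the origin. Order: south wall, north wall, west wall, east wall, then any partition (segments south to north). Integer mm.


cube([5250, 150, 2950]);
translate([0, 4600, 0]) cube([5250, 150, 2950]);
translate([0, 150, 0]) cube([150, 4450, 2950]);
translate([5100, 150, 0]) cube([150, 4450, 2950]);
translate([2250, 150, 0]) cube([150, 250, 2950]);
translate([2250, 1150, 0]) cube([150, 3450, 2950]);
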